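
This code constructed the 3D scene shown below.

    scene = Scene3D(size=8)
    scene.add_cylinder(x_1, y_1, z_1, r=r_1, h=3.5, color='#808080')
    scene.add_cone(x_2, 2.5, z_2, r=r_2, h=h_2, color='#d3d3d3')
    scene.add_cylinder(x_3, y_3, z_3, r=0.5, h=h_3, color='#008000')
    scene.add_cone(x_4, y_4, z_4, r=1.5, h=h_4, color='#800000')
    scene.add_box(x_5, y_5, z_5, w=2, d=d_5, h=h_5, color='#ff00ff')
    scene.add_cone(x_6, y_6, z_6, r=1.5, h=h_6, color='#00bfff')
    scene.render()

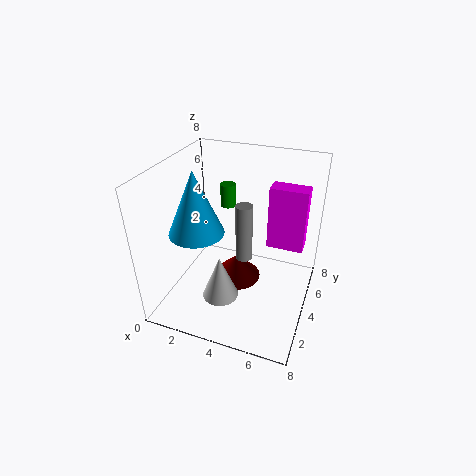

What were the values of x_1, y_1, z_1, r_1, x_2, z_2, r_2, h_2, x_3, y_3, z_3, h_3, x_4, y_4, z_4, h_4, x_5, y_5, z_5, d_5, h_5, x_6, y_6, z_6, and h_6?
x_1 = 4
y_1 = 5
z_1 = 2
r_1 = 0.5
x_2 = 3.5
z_2 = 1
r_2 = 1
h_2 = 2.5
x_3 = 2
y_3 = 7.5
z_3 = 4
h_3 = 1.5
x_4 = 3.5
y_4 = 5
z_4 = 0.5
h_4 = 1.5
x_5 = 5.5
y_5 = 4.5
z_5 = 3.5
d_5 = 1
h_5 = 3.5
x_6 = 2
y_6 = 3
z_6 = 4.5
h_6 = 3.5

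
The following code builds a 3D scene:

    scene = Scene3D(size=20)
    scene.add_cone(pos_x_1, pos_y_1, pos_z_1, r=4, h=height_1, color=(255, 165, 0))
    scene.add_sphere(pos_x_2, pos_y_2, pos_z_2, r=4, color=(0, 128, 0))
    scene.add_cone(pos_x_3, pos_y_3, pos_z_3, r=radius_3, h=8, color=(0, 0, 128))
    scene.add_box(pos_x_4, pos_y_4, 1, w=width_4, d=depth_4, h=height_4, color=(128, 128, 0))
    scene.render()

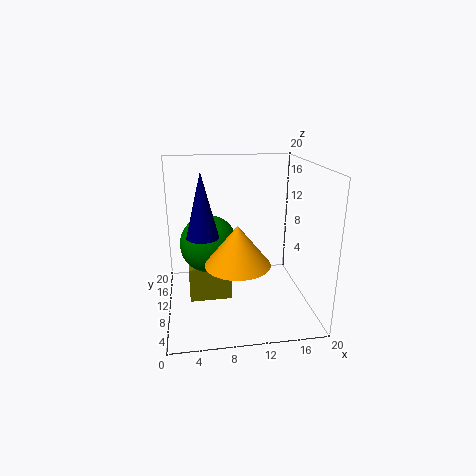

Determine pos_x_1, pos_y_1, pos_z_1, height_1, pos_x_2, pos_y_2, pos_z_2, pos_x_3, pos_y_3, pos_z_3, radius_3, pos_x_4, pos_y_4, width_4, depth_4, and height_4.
pos_x_1 = 9; pos_y_1 = 4; pos_z_1 = 9; height_1 = 5; pos_x_2 = 6; pos_y_2 = 11; pos_z_2 = 9; pos_x_3 = 5; pos_y_3 = 6; pos_z_3 = 12; radius_3 = 2; pos_x_4 = 3; pos_y_4 = 9; width_4 = 6; depth_4 = 6; height_4 = 5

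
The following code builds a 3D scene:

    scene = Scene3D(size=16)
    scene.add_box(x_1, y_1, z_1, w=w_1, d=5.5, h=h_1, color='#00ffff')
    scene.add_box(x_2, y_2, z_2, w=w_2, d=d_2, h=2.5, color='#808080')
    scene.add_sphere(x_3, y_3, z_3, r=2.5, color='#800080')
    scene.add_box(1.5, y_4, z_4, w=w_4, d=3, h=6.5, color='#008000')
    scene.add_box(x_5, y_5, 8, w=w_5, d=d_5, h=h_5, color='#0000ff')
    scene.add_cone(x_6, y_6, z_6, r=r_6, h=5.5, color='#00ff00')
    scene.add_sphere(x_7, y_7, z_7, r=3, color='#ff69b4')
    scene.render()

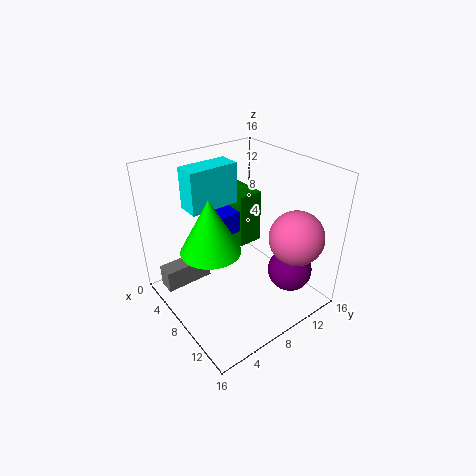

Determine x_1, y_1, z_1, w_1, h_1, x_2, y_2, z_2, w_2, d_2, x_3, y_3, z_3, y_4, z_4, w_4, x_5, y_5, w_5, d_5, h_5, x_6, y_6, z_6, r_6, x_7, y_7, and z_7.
x_1 = 4
y_1 = 3.5
z_1 = 11.5
w_1 = 2.5
h_1 = 4.5
x_2 = 3
y_2 = 0.5
z_2 = 2
w_2 = 2
d_2 = 5.5
x_3 = 12
y_3 = 12.5
z_3 = 4
y_4 = 10
z_4 = 5
w_4 = 4.5
x_5 = 4
y_5 = 6
w_5 = 3
d_5 = 3
h_5 = 2.5
x_6 = 9.5
y_6 = 3.5
z_6 = 9
r_6 = 3
x_7 = 12.5
y_7 = 12.5
z_7 = 8.5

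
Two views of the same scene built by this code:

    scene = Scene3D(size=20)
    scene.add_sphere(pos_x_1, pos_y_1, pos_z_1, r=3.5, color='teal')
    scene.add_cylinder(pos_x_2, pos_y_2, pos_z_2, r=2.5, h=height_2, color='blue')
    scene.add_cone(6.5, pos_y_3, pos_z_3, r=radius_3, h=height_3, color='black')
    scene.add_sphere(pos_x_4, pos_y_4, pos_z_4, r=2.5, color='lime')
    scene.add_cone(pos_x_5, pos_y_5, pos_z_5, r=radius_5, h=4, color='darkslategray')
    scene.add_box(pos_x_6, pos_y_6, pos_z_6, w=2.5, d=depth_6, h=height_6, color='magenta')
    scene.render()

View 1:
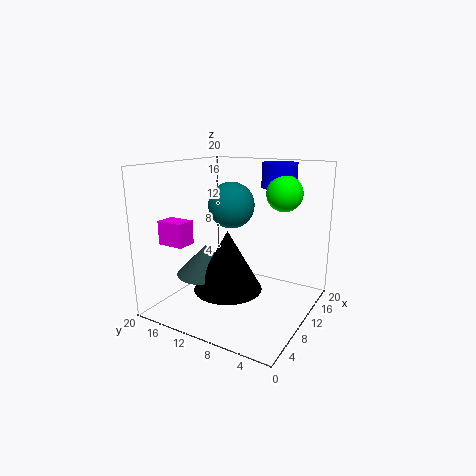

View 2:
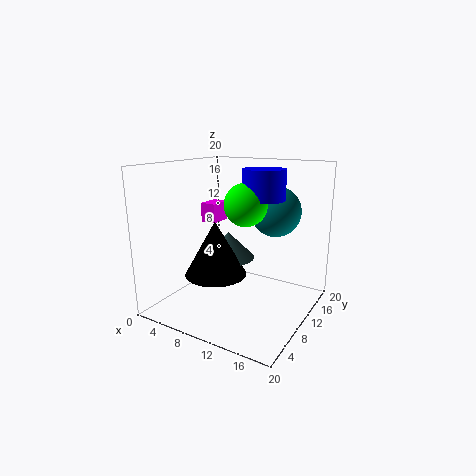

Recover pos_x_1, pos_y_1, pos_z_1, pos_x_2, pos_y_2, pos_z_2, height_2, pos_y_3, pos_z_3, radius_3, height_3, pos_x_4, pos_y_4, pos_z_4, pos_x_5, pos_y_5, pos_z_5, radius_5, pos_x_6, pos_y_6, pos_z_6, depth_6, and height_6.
pos_x_1 = 14
pos_y_1 = 13.5
pos_z_1 = 13.5
pos_x_2 = 15.5
pos_y_2 = 6.5
pos_z_2 = 16.5
height_2 = 3.5
pos_y_3 = 9.5
pos_z_3 = 4
radius_3 = 4.5
height_3 = 8
pos_x_4 = 14
pos_y_4 = 5
pos_z_4 = 16
pos_x_5 = 6.5
pos_y_5 = 13
pos_z_5 = 5.5
radius_5 = 4
pos_x_6 = 1.5
pos_y_6 = 13
pos_z_6 = 10.5
depth_6 = 3.5
height_6 = 3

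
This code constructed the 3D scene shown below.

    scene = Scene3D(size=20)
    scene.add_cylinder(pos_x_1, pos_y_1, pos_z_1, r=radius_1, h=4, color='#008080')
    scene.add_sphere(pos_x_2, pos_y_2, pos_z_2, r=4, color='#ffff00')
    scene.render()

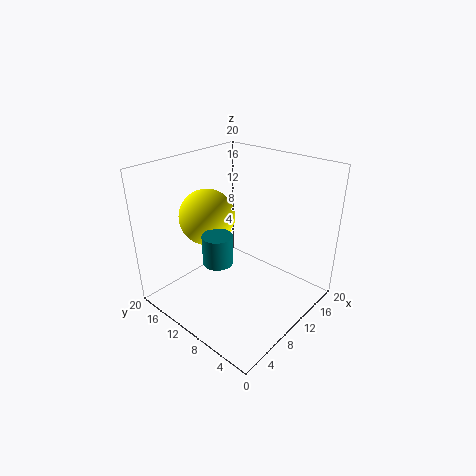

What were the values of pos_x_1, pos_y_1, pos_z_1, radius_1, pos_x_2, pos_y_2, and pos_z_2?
pos_x_1 = 6; pos_y_1 = 10; pos_z_1 = 8; radius_1 = 2; pos_x_2 = 9; pos_y_2 = 15; pos_z_2 = 12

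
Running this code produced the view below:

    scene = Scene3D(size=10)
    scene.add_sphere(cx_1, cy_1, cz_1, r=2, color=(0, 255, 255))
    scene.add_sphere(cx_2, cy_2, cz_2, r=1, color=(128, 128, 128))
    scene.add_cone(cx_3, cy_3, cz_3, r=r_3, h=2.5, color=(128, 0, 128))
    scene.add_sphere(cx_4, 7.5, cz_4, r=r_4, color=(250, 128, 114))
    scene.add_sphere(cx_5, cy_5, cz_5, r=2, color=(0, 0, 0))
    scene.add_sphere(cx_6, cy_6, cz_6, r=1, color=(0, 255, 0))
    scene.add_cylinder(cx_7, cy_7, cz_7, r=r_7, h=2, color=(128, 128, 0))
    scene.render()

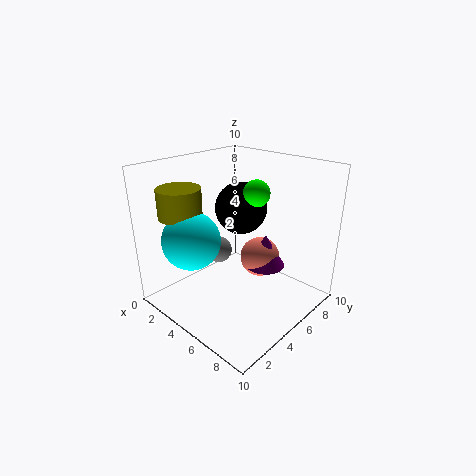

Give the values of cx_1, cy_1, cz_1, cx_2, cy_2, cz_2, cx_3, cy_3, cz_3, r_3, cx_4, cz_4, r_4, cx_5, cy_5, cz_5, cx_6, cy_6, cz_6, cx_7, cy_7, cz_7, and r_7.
cx_1 = 3, cy_1 = 2.5, cz_1 = 5, cx_2 = 2.5, cy_2 = 5.5, cz_2 = 3, cx_3 = 5.5, cy_3 = 7.5, cz_3 = 2, r_3 = 1.5, cx_4 = 5, cz_4 = 2.5, r_4 = 1.5, cx_5 = 3, cy_5 = 7.5, cz_5 = 6, cx_6 = 4.5, cy_6 = 7.5, cz_6 = 7.5, cx_7 = 2, cy_7 = 2.5, cz_7 = 6.5, r_7 = 1.5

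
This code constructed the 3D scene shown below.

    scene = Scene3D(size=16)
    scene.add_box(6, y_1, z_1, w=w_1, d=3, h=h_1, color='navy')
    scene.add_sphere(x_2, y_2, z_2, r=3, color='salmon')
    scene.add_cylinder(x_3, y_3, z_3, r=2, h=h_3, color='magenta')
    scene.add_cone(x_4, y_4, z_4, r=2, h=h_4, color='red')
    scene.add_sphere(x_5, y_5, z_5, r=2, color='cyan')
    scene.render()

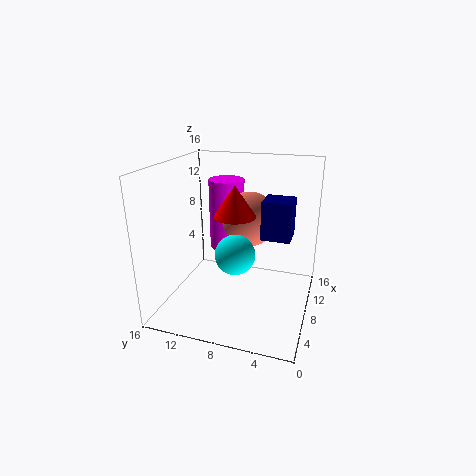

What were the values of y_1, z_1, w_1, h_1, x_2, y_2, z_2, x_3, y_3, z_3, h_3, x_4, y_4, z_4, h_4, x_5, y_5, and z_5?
y_1 = 2, z_1 = 9, w_1 = 3, h_1 = 4, x_2 = 9, y_2 = 7, z_2 = 10, x_3 = 10, y_3 = 10, z_3 = 6, h_3 = 8, x_4 = 4, y_4 = 7, z_4 = 12, h_4 = 3, x_5 = 4, y_5 = 7, z_5 = 8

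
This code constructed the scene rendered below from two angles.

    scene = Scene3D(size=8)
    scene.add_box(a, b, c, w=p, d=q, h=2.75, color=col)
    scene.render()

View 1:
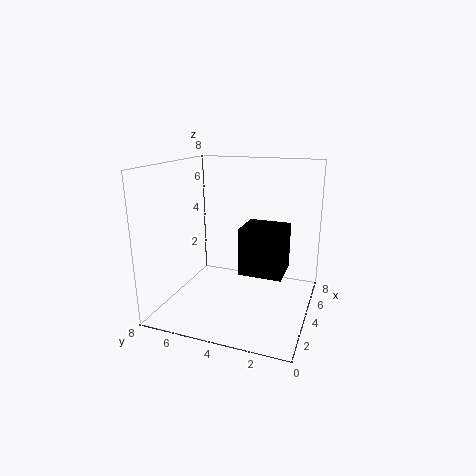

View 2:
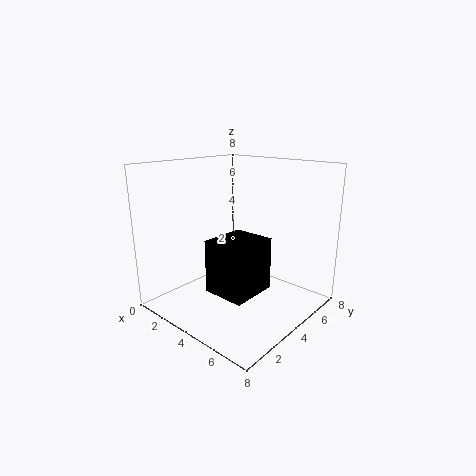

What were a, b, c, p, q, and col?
a = 4
b = 1.5
c = 1.75
p = 2.25
q = 2.5
col = 'black'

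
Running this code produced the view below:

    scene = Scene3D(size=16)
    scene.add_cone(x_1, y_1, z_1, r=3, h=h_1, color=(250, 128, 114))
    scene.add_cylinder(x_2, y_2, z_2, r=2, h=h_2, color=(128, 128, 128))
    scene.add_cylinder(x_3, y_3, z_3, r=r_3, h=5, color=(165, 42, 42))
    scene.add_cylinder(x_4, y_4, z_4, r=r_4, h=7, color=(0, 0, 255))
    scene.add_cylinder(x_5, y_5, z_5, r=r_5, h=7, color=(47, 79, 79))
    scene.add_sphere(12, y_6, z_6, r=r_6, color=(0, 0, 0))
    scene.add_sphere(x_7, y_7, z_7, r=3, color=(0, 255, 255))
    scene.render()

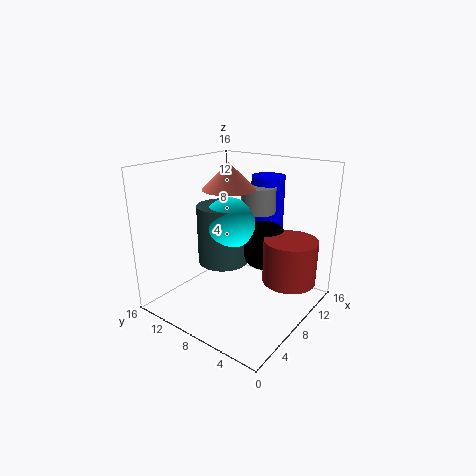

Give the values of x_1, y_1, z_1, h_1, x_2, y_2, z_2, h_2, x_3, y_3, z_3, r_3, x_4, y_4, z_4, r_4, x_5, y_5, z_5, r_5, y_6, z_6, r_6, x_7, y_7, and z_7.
x_1 = 9
y_1 = 10
z_1 = 13
h_1 = 3
x_2 = 12
y_2 = 8
z_2 = 10
h_2 = 3
x_3 = 11
y_3 = 3
z_3 = 3
r_3 = 3
x_4 = 14
y_4 = 8
z_4 = 7
r_4 = 2
x_5 = 9
y_5 = 11
z_5 = 4
r_5 = 3
y_6 = 7
z_6 = 6
r_6 = 3
x_7 = 9
y_7 = 10
z_7 = 9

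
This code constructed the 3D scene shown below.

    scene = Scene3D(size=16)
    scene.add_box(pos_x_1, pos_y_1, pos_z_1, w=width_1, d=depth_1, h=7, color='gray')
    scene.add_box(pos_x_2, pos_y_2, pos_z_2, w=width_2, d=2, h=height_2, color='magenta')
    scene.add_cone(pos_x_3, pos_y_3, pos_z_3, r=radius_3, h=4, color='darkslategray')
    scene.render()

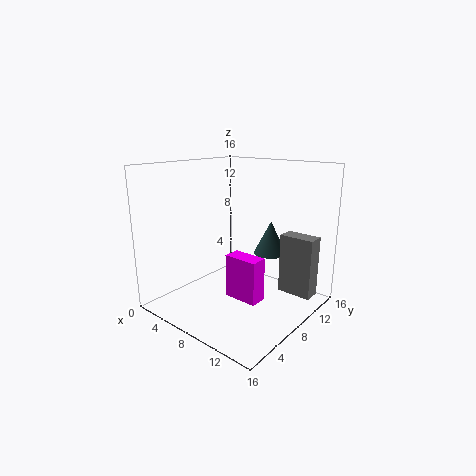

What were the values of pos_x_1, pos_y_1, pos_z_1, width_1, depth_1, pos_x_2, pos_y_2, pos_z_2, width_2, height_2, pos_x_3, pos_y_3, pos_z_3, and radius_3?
pos_x_1 = 11; pos_y_1 = 12; pos_z_1 = 1; width_1 = 4; depth_1 = 2; pos_x_2 = 7; pos_y_2 = 7; pos_z_2 = 1; width_2 = 4; height_2 = 5; pos_x_3 = 9; pos_y_3 = 13; pos_z_3 = 5; radius_3 = 2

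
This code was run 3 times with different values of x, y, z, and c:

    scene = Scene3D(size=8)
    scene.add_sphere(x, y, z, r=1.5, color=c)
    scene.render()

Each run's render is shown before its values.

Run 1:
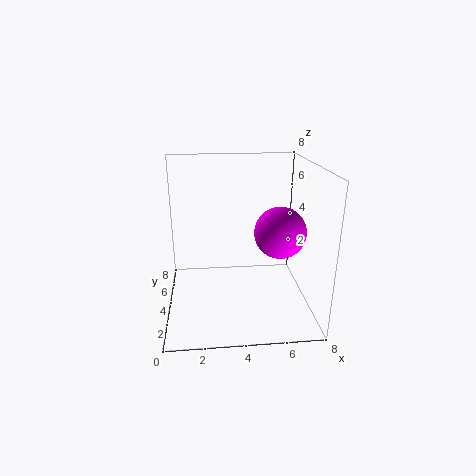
x = 6.5, y = 4.5, z = 4, c = 'magenta'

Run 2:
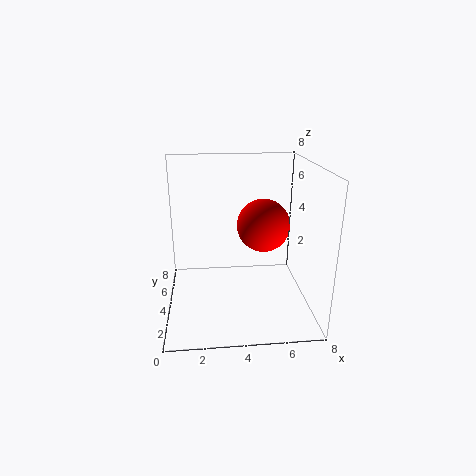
x = 5.5, y = 4.5, z = 4.5, c = 'red'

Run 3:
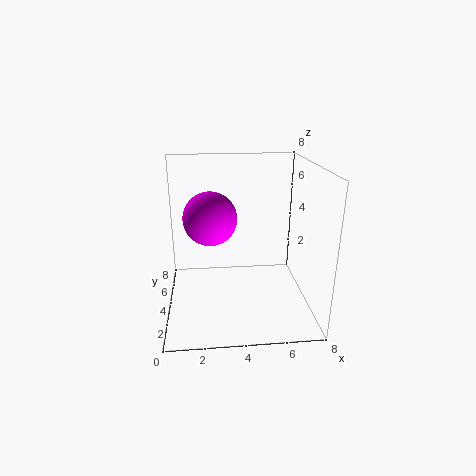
x = 2.5, y = 4.5, z = 5, c = 'magenta'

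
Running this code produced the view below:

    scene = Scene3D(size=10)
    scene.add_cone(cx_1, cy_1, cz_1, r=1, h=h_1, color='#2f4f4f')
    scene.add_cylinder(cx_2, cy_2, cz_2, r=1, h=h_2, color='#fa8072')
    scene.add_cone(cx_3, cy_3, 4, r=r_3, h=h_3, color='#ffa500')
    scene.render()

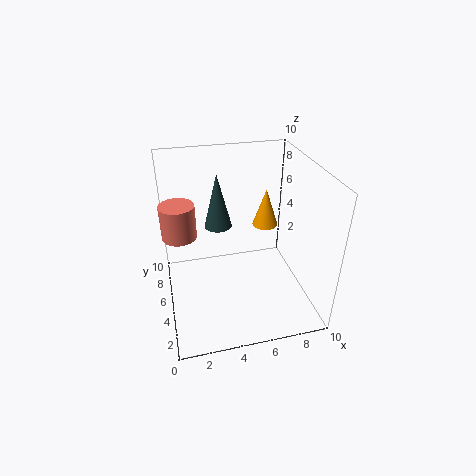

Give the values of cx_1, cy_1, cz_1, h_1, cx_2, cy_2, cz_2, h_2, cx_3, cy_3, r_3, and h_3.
cx_1 = 4, cy_1 = 7, cz_1 = 5, h_1 = 4, cx_2 = 1, cy_2 = 3, cz_2 = 7, h_2 = 2, cx_3 = 8, cy_3 = 8, r_3 = 1, h_3 = 3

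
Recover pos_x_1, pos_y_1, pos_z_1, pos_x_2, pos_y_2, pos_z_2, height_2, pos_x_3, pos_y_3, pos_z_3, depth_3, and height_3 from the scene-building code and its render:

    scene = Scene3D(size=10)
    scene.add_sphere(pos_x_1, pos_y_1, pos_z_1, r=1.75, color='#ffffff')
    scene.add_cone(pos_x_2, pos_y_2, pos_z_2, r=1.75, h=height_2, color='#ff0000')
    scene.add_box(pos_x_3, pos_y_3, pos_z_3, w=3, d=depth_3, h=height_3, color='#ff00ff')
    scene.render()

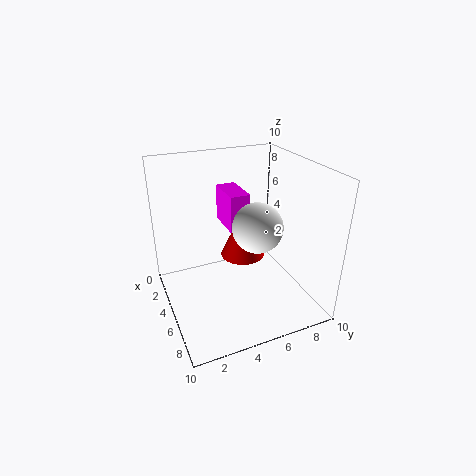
pos_x_1 = 5.5, pos_y_1 = 6.25, pos_z_1 = 5.75, pos_x_2 = 2.5, pos_y_2 = 6.5, pos_z_2 = 2, height_2 = 3.75, pos_x_3 = 0.75, pos_y_3 = 5, pos_z_3 = 4.75, depth_3 = 1.5, height_3 = 2.75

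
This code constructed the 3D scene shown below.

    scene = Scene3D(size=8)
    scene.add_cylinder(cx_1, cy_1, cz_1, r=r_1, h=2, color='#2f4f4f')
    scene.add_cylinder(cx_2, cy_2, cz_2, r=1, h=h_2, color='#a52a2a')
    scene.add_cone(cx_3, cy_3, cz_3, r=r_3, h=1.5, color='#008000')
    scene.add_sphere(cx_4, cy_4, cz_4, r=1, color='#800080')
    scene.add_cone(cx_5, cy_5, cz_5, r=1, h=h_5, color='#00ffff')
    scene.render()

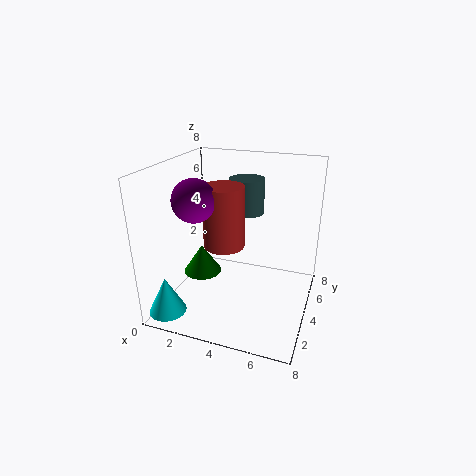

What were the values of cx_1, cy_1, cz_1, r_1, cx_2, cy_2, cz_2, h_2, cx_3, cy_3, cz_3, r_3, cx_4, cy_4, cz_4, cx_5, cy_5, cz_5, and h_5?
cx_1 = 4; cy_1 = 5.5; cz_1 = 5; r_1 = 1; cx_2 = 4; cy_2 = 2; cz_2 = 4.5; h_2 = 3; cx_3 = 2.5; cy_3 = 2.5; cz_3 = 2.5; r_3 = 1; cx_4 = 3; cy_4 = 1; cz_4 = 7; cx_5 = 1; cy_5 = 1; cz_5 = 0.5; h_5 = 2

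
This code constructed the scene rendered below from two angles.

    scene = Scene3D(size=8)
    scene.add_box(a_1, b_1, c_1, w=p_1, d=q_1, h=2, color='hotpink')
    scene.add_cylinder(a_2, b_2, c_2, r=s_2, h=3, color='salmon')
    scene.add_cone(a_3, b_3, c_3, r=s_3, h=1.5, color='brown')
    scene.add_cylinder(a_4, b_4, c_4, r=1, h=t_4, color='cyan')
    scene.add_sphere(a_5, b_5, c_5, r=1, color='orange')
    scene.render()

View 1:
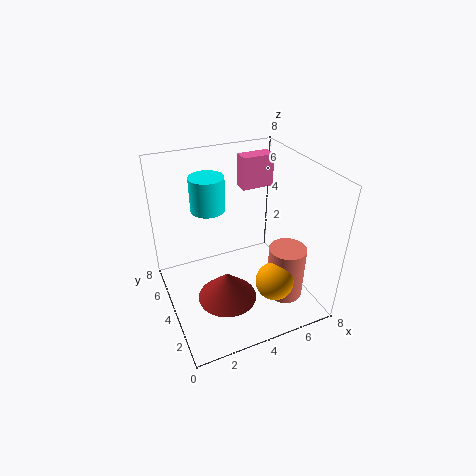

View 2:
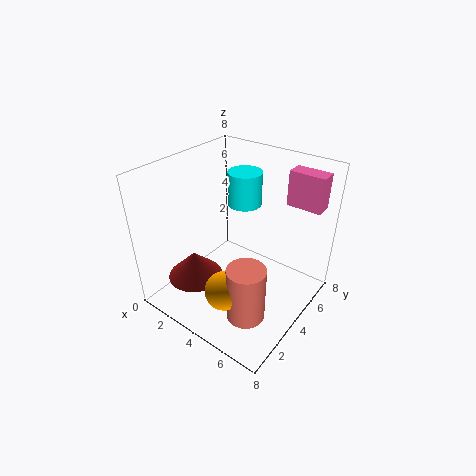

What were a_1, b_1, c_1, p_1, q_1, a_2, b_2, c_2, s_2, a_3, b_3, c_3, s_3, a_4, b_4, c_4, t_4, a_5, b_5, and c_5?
a_1 = 5.5
b_1 = 6.5
c_1 = 5.5
p_1 = 2
q_1 = 1
a_2 = 6
b_2 = 2
c_2 = 1
s_2 = 1
a_3 = 2.5
b_3 = 2
c_3 = 2
s_3 = 1.5
a_4 = 3
b_4 = 6
c_4 = 5
t_4 = 2
a_5 = 5
b_5 = 1.5
c_5 = 2.5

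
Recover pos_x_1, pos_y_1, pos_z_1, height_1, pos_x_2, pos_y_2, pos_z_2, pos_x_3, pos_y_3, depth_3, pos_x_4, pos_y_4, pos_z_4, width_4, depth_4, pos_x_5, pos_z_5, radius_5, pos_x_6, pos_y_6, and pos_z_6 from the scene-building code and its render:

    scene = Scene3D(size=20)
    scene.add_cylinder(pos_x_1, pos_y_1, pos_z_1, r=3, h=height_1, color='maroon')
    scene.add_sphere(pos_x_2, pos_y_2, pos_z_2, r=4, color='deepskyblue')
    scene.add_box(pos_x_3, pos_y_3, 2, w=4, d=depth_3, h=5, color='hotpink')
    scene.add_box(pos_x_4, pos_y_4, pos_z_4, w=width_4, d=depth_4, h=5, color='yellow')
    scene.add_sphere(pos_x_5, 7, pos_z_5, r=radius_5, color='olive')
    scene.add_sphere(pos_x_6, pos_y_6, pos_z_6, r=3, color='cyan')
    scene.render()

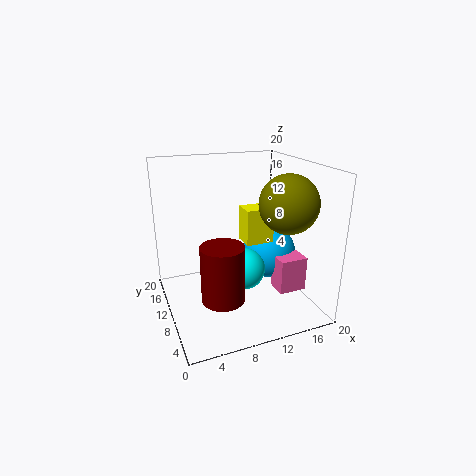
pos_x_1 = 7; pos_y_1 = 8; pos_z_1 = 2; height_1 = 8; pos_x_2 = 16; pos_y_2 = 12; pos_z_2 = 6; pos_x_3 = 15; pos_y_3 = 6; depth_3 = 3; pos_x_4 = 11; pos_y_4 = 9; pos_z_4 = 9; width_4 = 4; depth_4 = 3; pos_x_5 = 16; pos_z_5 = 15; radius_5 = 4; pos_x_6 = 11; pos_y_6 = 10; pos_z_6 = 5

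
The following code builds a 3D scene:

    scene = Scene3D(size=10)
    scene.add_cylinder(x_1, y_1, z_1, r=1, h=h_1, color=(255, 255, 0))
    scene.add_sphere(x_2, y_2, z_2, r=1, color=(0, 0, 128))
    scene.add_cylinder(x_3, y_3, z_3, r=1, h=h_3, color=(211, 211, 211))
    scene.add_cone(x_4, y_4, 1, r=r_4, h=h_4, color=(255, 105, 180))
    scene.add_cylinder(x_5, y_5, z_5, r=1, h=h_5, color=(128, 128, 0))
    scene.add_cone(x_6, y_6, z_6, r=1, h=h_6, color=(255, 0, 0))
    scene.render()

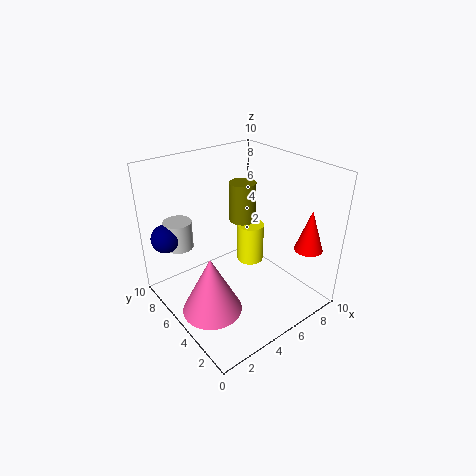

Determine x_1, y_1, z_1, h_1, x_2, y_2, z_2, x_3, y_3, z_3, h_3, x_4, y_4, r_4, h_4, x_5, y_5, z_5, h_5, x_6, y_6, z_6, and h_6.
x_1 = 7, y_1 = 6, z_1 = 2, h_1 = 3, x_2 = 1, y_2 = 8, z_2 = 5, x_3 = 2, y_3 = 8, z_3 = 4, h_3 = 2, x_4 = 2, y_4 = 4, r_4 = 2, h_4 = 4, x_5 = 7, y_5 = 7, z_5 = 5, h_5 = 3, x_6 = 9, y_6 = 2, z_6 = 4, h_6 = 3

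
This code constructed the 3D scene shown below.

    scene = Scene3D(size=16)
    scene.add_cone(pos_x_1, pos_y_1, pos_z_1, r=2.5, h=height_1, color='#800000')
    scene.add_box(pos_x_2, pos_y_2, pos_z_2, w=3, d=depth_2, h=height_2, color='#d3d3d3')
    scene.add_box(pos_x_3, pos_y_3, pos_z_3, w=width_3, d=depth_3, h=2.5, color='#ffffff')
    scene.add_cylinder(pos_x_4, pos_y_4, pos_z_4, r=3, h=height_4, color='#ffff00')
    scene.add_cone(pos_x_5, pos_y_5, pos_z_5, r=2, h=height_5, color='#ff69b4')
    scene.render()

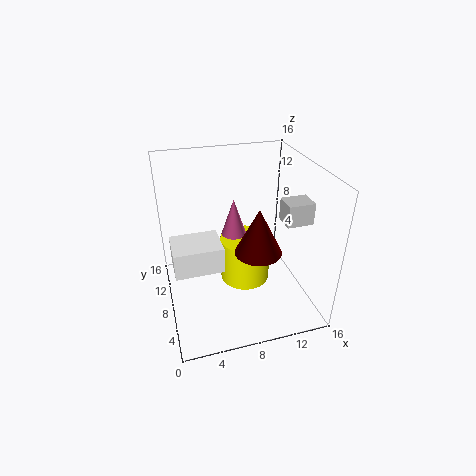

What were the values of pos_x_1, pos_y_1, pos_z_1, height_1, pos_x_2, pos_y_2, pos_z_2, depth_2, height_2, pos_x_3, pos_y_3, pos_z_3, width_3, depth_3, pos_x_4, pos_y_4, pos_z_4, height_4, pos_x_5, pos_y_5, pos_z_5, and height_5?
pos_x_1 = 9.5; pos_y_1 = 5.5; pos_z_1 = 7.5; height_1 = 5; pos_x_2 = 13; pos_y_2 = 6; pos_z_2 = 9.5; depth_2 = 2.5; height_2 = 2.5; pos_x_3 = 0.5; pos_y_3 = 2; pos_z_3 = 8.5; width_3 = 4.5; depth_3 = 3.5; pos_x_4 = 9.5; pos_y_4 = 10; pos_z_4 = 1; height_4 = 5.5; pos_x_5 = 8.5; pos_y_5 = 11.5; pos_z_5 = 5; height_5 = 6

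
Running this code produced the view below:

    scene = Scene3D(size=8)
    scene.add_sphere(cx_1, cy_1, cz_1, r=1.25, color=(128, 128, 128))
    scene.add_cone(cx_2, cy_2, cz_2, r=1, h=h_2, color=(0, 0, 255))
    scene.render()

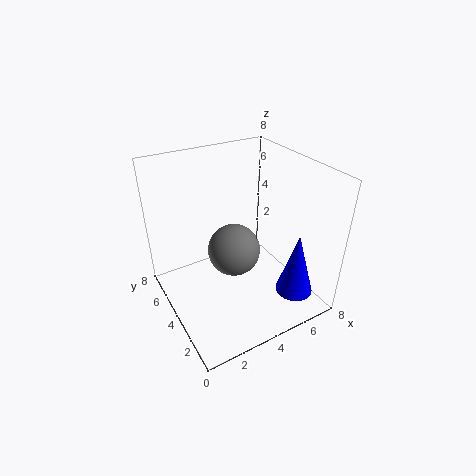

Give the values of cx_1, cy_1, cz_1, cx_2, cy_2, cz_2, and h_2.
cx_1 = 2.75
cy_1 = 2.25
cz_1 = 4.75
cx_2 = 6
cy_2 = 1.25
cz_2 = 1.5
h_2 = 3.5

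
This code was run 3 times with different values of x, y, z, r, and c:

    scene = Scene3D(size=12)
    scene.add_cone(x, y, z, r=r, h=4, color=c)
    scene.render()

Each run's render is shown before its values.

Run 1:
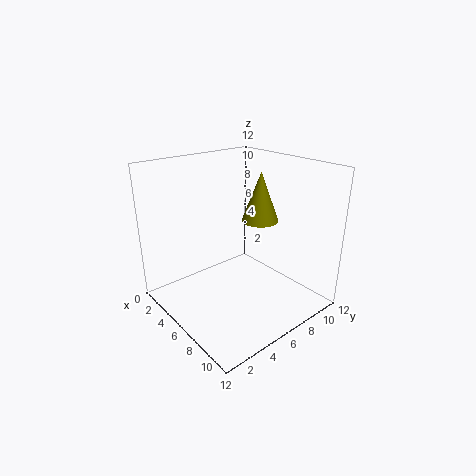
x = 7; y = 7.5; z = 7.5; r = 1.5; c = 'olive'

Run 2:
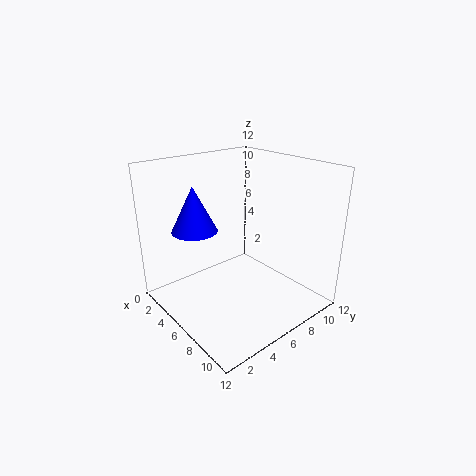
x = 2.5; y = 4; z = 6; r = 2; c = 'blue'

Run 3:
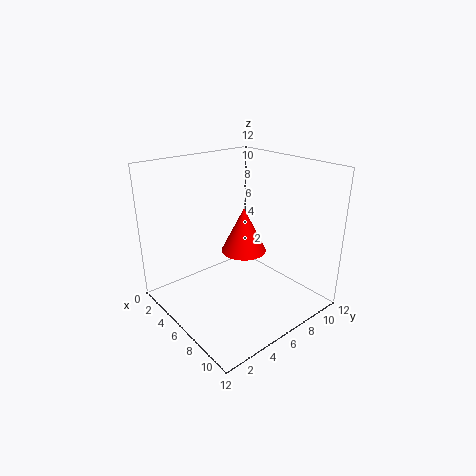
x = 5; y = 7.5; z = 4; r = 2; c = 'red'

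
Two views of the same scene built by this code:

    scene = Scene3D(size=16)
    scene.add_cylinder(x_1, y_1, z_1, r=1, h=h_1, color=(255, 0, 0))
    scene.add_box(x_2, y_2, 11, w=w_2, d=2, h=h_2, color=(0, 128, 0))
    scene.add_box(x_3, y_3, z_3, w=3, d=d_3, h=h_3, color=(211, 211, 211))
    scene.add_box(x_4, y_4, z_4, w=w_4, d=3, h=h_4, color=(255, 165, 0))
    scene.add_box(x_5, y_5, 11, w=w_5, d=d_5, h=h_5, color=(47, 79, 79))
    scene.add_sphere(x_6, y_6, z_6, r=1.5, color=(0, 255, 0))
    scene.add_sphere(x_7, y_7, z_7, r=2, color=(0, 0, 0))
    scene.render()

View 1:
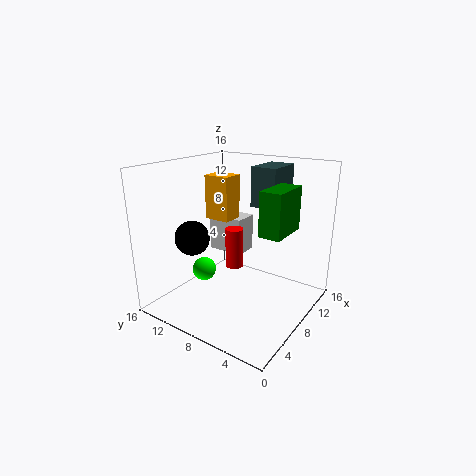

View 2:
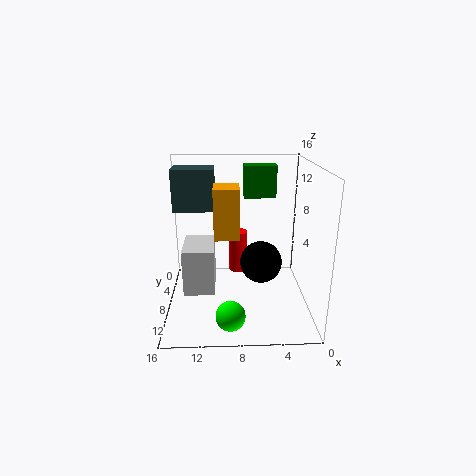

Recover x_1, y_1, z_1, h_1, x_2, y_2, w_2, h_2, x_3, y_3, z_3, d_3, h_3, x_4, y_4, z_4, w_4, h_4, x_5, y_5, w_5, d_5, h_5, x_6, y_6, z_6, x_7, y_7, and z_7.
x_1 = 8; y_1 = 8.5; z_1 = 4.5; h_1 = 4.5; x_2 = 3; y_2 = 0.5; w_2 = 4; h_2 = 4; x_3 = 10.5; y_3 = 9.5; z_3 = 4.5; d_3 = 4.5; h_3 = 4.5; x_4 = 8; y_4 = 9.5; z_4 = 9.5; w_4 = 2.5; h_4 = 5; x_5 = 10.5; y_5 = 5; w_5 = 4.5; d_5 = 3; h_5 = 4.5; x_6 = 9; y_6 = 14; z_6 = 2; x_7 = 6; y_7 = 13; z_7 = 7.5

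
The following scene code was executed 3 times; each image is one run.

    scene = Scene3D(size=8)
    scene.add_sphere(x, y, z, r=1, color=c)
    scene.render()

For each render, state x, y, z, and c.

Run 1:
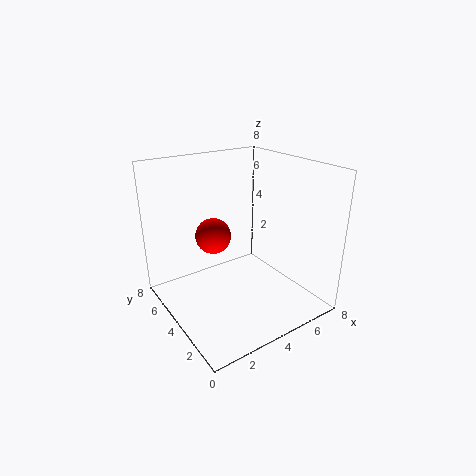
x = 3; y = 5; z = 4; c = 'red'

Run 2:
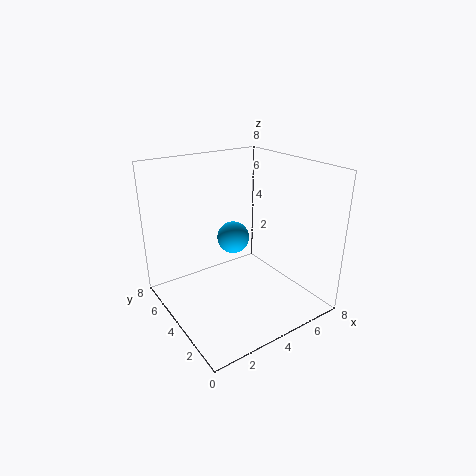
x = 5; y = 6; z = 3; c = 'deepskyblue'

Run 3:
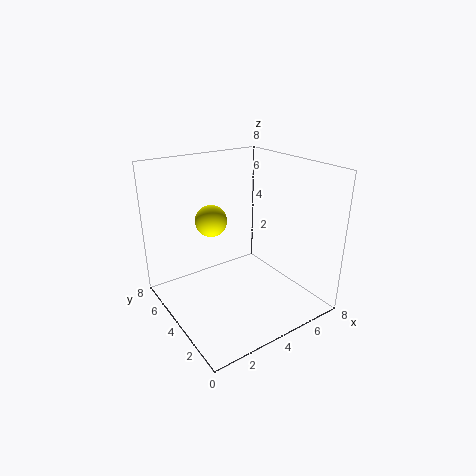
x = 4; y = 7; z = 4; c = 'yellow'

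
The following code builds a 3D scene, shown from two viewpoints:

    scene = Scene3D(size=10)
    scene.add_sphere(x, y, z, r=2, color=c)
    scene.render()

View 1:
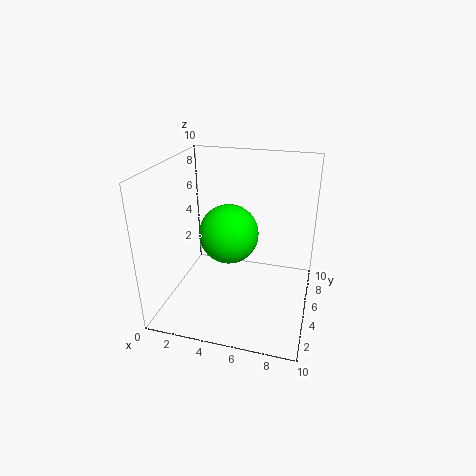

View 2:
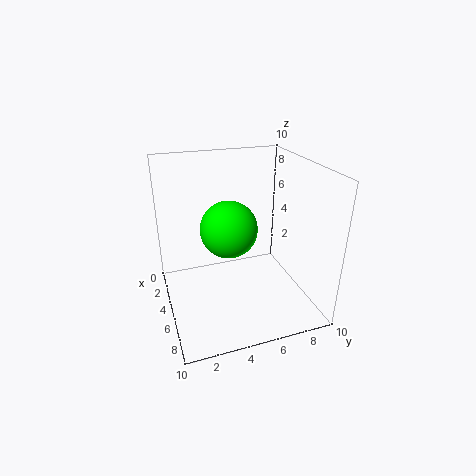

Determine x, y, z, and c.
x = 4.5; y = 4.5; z = 5.5; c = 'lime'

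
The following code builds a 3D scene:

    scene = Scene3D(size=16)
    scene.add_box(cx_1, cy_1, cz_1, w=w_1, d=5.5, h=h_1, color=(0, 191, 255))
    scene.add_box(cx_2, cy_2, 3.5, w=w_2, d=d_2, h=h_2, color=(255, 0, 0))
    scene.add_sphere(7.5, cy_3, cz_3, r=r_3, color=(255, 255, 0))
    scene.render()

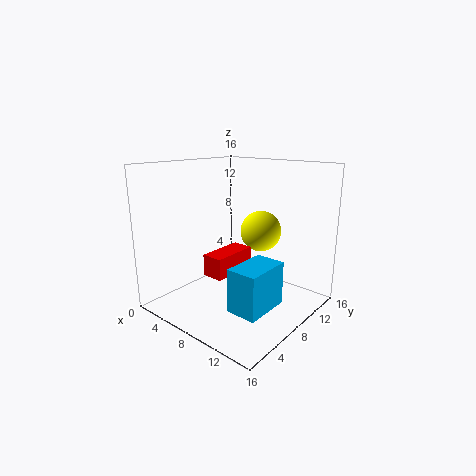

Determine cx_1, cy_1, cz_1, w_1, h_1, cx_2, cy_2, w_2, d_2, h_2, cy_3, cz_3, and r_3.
cx_1 = 9, cy_1 = 5, cz_1 = 0.5, w_1 = 3.5, h_1 = 5, cx_2 = 5, cy_2 = 5.5, w_2 = 2.5, d_2 = 5.5, h_2 = 2.5, cy_3 = 13, cz_3 = 7.5, r_3 = 2.5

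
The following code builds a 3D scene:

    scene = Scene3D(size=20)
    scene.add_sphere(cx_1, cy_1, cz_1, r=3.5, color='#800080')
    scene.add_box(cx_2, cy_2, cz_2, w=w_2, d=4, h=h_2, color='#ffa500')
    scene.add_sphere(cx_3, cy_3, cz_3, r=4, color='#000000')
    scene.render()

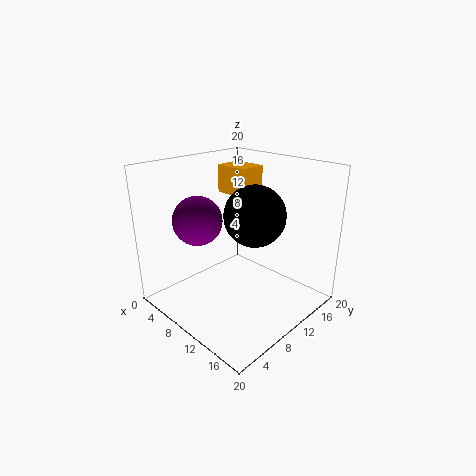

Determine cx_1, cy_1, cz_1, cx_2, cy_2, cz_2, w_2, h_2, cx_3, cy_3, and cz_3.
cx_1 = 5
cy_1 = 7
cz_1 = 12
cx_2 = 4
cy_2 = 12
cz_2 = 15
w_2 = 5
h_2 = 4
cx_3 = 13
cy_3 = 10
cz_3 = 14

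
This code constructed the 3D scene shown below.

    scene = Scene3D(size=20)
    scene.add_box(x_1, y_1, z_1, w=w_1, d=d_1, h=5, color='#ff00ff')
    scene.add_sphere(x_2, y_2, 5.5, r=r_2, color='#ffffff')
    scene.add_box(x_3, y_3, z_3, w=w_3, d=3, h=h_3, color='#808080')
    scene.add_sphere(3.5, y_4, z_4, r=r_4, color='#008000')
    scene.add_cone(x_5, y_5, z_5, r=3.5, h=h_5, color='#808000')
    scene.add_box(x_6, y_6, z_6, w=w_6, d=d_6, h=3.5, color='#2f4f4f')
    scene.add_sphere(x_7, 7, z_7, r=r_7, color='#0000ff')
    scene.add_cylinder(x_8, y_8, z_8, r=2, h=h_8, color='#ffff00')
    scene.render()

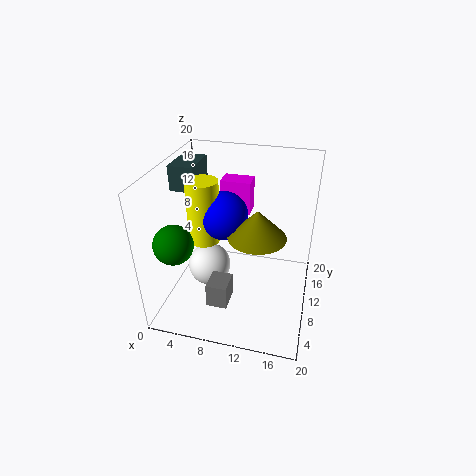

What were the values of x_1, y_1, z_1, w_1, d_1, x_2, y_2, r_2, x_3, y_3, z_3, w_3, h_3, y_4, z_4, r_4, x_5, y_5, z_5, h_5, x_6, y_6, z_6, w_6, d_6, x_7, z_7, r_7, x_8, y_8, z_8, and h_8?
x_1 = 6, y_1 = 15, z_1 = 11, w_1 = 4.5, d_1 = 3, x_2 = 6, y_2 = 9, r_2 = 3, x_3 = 8.5, y_3 = 0.5, z_3 = 6, w_3 = 2.5, h_3 = 3, y_4 = 3.5, z_4 = 12, r_4 = 2.5, x_5 = 13.5, y_5 = 5.5, z_5 = 13.5, h_5 = 3.5, x_6 = 0.5, y_6 = 10, z_6 = 16, w_6 = 3.5, d_6 = 5.5, x_7 = 9, z_7 = 15, r_7 = 3, x_8 = 6.5, y_8 = 6.5, z_8 = 11.5, h_8 = 8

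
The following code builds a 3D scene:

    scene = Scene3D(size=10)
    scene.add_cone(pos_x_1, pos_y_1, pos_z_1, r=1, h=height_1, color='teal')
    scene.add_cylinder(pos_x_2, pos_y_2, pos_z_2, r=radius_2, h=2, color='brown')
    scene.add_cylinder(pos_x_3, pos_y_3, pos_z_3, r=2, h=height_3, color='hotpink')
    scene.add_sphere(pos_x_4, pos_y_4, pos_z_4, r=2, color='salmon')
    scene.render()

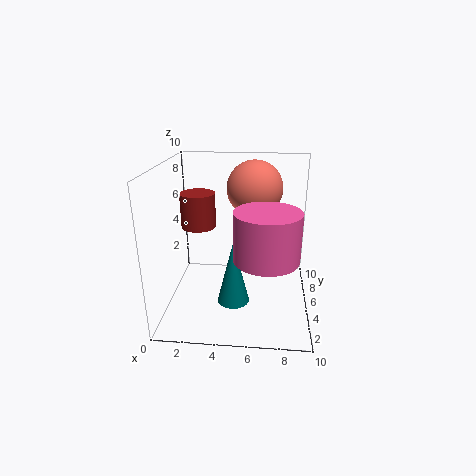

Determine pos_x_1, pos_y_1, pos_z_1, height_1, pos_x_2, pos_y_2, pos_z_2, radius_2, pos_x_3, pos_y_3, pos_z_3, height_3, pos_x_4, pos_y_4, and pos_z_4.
pos_x_1 = 5, pos_y_1 = 2, pos_z_1 = 2, height_1 = 4, pos_x_2 = 3, pos_y_2 = 2, pos_z_2 = 7, radius_2 = 1, pos_x_3 = 7, pos_y_3 = 2, pos_z_3 = 5, height_3 = 3, pos_x_4 = 6, pos_y_4 = 7, pos_z_4 = 8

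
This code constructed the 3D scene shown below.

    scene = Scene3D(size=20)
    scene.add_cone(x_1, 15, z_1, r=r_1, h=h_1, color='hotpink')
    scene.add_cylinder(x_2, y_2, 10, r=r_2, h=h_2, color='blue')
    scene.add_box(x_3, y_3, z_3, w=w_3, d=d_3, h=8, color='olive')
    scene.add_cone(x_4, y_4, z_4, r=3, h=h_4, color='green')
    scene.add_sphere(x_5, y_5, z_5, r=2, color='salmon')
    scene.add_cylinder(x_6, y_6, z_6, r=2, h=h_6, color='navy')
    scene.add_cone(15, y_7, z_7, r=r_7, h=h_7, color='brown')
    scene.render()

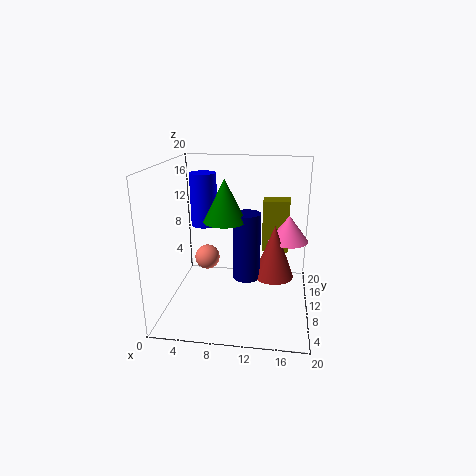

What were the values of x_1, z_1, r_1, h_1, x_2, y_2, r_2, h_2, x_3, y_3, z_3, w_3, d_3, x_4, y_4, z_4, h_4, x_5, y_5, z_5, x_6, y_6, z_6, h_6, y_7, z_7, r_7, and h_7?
x_1 = 17
z_1 = 8
r_1 = 3
h_1 = 4
x_2 = 4
y_2 = 15
r_2 = 2
h_2 = 8
x_3 = 13
y_3 = 15
z_3 = 6
w_3 = 4
d_3 = 3
x_4 = 8
y_4 = 11
z_4 = 12
h_4 = 6
x_5 = 4
y_5 = 16
z_5 = 4
x_6 = 11
y_6 = 12
z_6 = 3
h_6 = 10
y_7 = 13
z_7 = 3
r_7 = 3
h_7 = 8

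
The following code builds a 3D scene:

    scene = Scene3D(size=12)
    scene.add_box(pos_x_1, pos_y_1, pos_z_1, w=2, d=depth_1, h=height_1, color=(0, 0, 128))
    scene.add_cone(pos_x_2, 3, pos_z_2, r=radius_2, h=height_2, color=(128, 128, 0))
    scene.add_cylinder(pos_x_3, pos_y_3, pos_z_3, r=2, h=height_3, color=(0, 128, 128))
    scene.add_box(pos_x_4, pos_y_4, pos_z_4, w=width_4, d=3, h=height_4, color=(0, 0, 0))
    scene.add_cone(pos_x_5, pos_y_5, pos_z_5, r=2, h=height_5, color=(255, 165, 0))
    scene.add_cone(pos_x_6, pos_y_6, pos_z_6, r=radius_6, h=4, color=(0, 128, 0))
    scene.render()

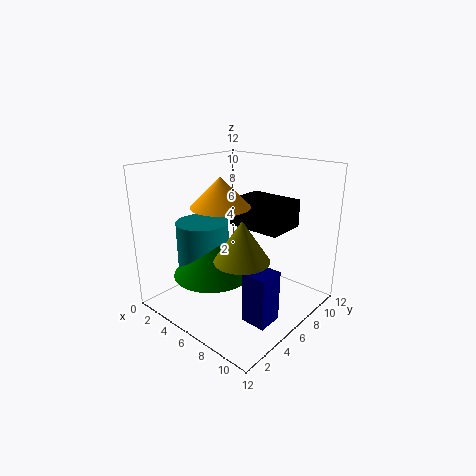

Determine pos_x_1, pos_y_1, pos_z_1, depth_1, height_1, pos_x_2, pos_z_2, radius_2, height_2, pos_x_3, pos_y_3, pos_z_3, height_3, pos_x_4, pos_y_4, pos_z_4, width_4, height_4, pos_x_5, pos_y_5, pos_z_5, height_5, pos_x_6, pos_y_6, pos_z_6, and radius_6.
pos_x_1 = 9, pos_y_1 = 3, pos_z_1 = 1, depth_1 = 2, height_1 = 4, pos_x_2 = 9, pos_z_2 = 6, radius_2 = 2, height_2 = 3, pos_x_3 = 5, pos_y_3 = 3, pos_z_3 = 4, height_3 = 4, pos_x_4 = 7, pos_y_4 = 4, pos_z_4 = 8, width_4 = 4, height_4 = 2, pos_x_5 = 8, pos_y_5 = 2, pos_z_5 = 10, height_5 = 2, pos_x_6 = 6, pos_y_6 = 3, pos_z_6 = 4, radius_6 = 3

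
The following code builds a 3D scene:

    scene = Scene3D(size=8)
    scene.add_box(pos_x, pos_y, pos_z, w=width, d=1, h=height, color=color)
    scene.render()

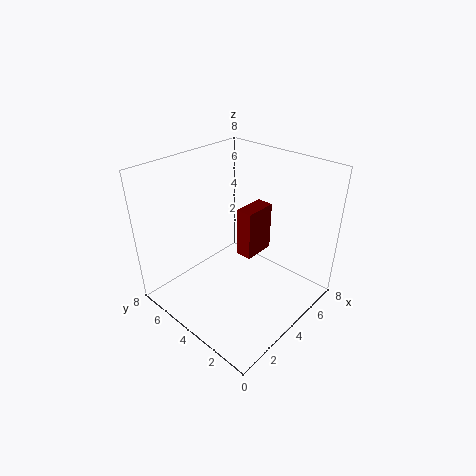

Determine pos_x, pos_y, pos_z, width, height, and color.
pos_x = 5; pos_y = 4; pos_z = 2; width = 2; height = 3; color = 'maroon'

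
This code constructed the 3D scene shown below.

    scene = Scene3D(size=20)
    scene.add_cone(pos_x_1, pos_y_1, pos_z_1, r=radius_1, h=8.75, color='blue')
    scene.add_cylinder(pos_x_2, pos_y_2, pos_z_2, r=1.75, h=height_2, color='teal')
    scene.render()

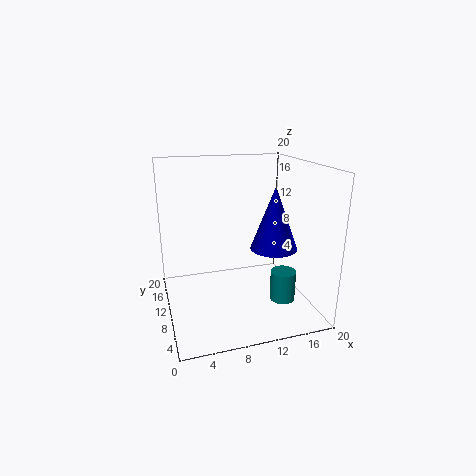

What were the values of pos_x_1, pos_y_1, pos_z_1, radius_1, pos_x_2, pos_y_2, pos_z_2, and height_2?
pos_x_1 = 14.75
pos_y_1 = 8.5
pos_z_1 = 8.5
radius_1 = 3.25
pos_x_2 = 15.5
pos_y_2 = 6.5
pos_z_2 = 1.5
height_2 = 4.25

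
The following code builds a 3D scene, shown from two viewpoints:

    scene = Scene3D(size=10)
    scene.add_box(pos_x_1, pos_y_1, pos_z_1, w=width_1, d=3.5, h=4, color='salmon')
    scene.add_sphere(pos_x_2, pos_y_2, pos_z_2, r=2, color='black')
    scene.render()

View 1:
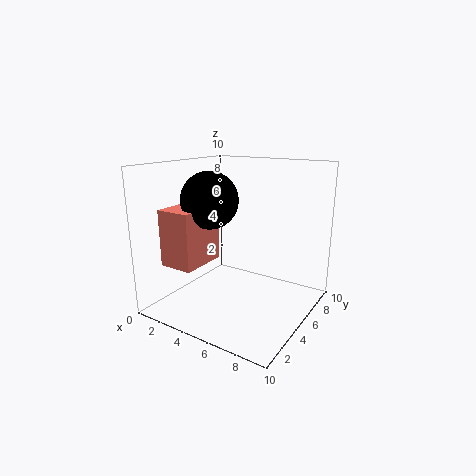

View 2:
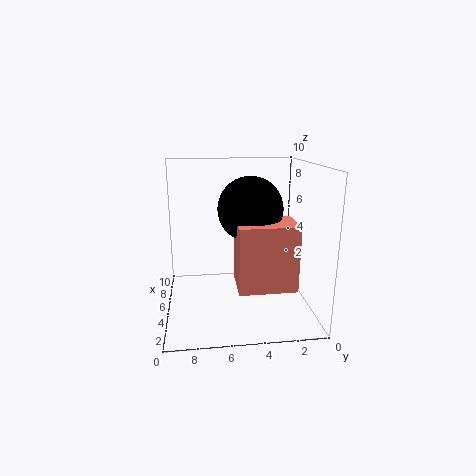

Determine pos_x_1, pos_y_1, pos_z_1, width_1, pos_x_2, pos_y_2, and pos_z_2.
pos_x_1 = 0.5; pos_y_1 = 2; pos_z_1 = 3; width_1 = 2.5; pos_x_2 = 3; pos_y_2 = 4.5; pos_z_2 = 7.5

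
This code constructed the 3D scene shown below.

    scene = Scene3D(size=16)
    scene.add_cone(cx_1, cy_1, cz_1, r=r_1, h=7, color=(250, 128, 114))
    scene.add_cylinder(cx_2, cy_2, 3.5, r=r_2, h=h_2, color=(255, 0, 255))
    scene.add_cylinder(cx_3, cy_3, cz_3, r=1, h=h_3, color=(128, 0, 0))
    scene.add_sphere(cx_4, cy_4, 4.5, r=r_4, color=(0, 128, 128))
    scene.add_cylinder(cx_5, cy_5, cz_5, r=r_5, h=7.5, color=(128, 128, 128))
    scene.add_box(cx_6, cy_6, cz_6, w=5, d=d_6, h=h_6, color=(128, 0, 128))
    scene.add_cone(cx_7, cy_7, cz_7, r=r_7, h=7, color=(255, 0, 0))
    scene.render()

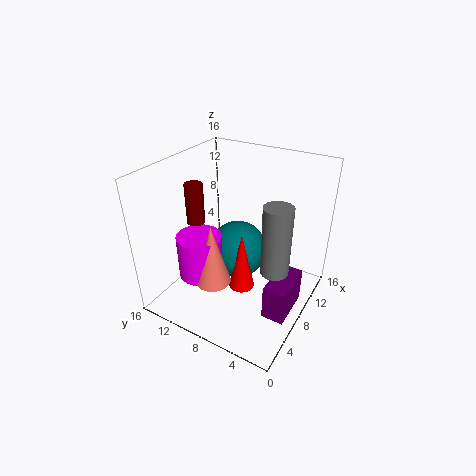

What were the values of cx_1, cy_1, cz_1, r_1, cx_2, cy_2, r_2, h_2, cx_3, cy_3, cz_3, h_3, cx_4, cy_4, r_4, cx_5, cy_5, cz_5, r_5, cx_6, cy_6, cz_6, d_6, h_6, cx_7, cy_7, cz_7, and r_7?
cx_1 = 5; cy_1 = 9.5; cz_1 = 3.5; r_1 = 2; cx_2 = 5.5; cy_2 = 11.5; r_2 = 2.5; h_2 = 5; cx_3 = 6.5; cy_3 = 12.5; cz_3 = 9.5; h_3 = 4.5; cx_4 = 10.5; cy_4 = 9.5; r_4 = 3.5; cx_5 = 7; cy_5 = 3; cz_5 = 6; r_5 = 1.5; cx_6 = 5.5; cy_6 = 1; cz_6 = 0.5; d_6 = 2.5; h_6 = 4; cx_7 = 8; cy_7 = 7.5; cz_7 = 1.5; r_7 = 1.5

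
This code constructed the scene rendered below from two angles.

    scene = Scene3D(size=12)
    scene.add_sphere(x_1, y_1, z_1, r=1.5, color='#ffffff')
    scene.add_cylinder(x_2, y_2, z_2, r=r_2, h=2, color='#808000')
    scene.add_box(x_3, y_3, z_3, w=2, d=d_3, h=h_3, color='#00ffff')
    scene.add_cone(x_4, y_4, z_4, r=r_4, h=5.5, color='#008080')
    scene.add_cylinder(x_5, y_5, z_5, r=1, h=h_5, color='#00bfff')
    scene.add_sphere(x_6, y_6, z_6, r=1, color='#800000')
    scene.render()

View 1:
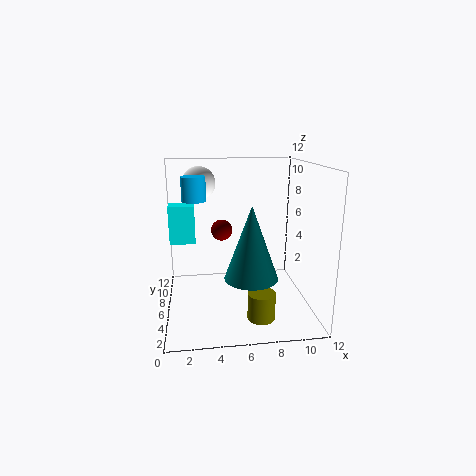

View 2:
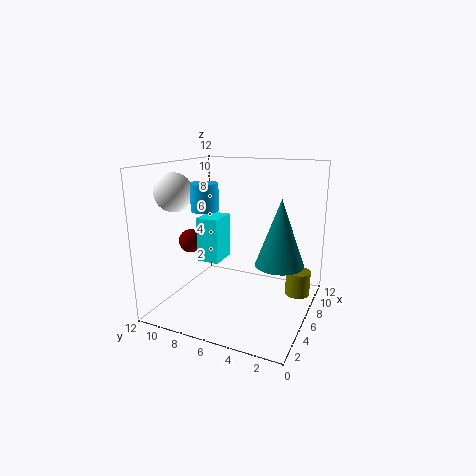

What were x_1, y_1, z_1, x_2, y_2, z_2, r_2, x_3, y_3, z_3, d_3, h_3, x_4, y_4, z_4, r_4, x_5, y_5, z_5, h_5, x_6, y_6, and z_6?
x_1 = 3; y_1 = 10; z_1 = 10; x_2 = 7; y_2 = 1; z_2 = 1.5; r_2 = 1; x_3 = 0.5; y_3 = 5; z_3 = 6; d_3 = 1.5; h_3 = 3; x_4 = 6.5; y_4 = 2.5; z_4 = 4; r_4 = 2; x_5 = 2.5; y_5 = 7; z_5 = 9; h_5 = 2; x_6 = 5; y_6 = 10; z_6 = 5.5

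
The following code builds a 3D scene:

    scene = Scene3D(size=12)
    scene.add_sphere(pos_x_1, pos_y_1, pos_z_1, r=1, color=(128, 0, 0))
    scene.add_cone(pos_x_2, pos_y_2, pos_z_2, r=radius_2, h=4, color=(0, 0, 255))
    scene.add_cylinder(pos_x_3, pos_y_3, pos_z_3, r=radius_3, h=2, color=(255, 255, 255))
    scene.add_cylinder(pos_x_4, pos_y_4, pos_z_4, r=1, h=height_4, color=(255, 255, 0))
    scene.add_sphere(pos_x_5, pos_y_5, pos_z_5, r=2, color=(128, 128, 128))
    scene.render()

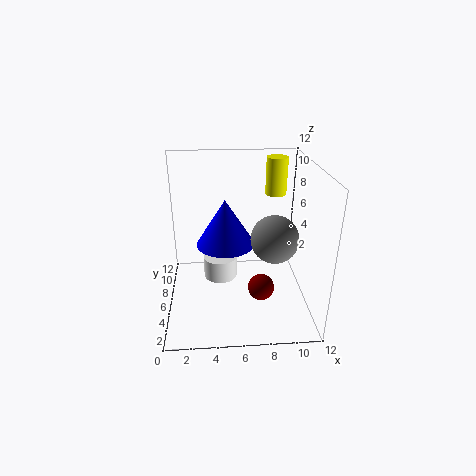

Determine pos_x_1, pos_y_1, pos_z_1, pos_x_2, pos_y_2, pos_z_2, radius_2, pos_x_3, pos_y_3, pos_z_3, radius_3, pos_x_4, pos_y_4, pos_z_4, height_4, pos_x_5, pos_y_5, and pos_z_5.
pos_x_1 = 7.5, pos_y_1 = 2.5, pos_z_1 = 3.5, pos_x_2 = 5, pos_y_2 = 7, pos_z_2 = 5, radius_2 = 2.5, pos_x_3 = 4.5, pos_y_3 = 7.5, pos_z_3 = 1.5, radius_3 = 1.5, pos_x_4 = 10, pos_y_4 = 11, pos_z_4 = 8, height_4 = 3.5, pos_x_5 = 9, pos_y_5 = 5.5, pos_z_5 = 6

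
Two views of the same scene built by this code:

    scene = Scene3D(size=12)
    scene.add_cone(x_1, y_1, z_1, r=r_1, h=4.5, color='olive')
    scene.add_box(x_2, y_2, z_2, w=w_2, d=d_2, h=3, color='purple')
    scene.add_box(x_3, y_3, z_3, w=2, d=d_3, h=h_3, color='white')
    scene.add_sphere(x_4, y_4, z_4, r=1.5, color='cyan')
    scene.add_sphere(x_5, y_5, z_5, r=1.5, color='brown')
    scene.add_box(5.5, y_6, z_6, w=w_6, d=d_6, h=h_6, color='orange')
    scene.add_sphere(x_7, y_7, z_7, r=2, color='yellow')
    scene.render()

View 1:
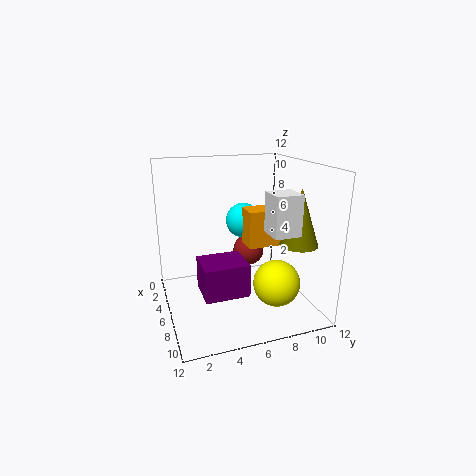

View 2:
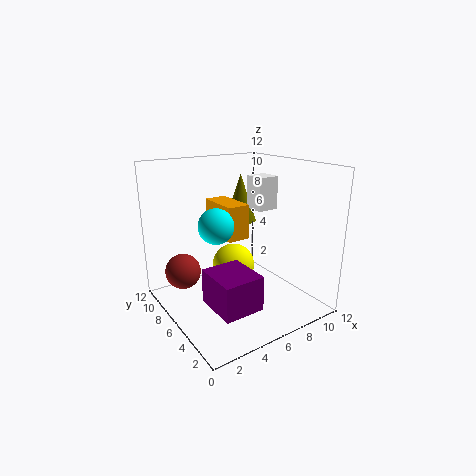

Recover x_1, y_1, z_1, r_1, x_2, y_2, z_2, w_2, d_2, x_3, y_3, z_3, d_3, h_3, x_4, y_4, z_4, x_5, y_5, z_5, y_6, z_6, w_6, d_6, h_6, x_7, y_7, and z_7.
x_1 = 9; y_1 = 10; z_1 = 6; r_1 = 1.5; x_2 = 3; y_2 = 3; z_2 = 0.5; w_2 = 3.5; d_2 = 4; x_3 = 9; y_3 = 7; z_3 = 7.5; d_3 = 2; h_3 = 3; x_4 = 4.5; y_4 = 7; z_4 = 7; x_5 = 2; y_5 = 8.5; z_5 = 3; y_6 = 6.5; z_6 = 5.5; w_6 = 2; d_6 = 4; h_6 = 3; x_7 = 7.5; y_7 = 9; z_7 = 2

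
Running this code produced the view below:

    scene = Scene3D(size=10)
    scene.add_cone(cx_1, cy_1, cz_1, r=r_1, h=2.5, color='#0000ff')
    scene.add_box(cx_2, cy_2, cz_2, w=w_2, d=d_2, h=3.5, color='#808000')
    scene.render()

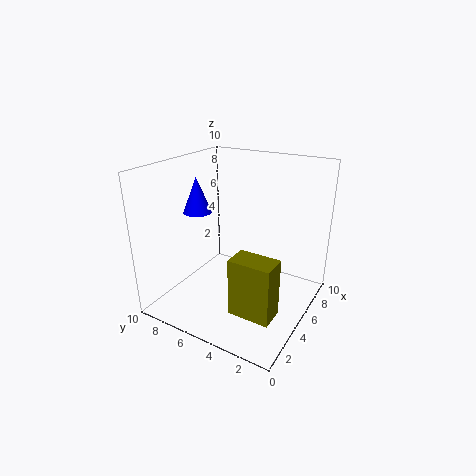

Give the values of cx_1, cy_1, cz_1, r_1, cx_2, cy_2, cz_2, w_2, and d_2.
cx_1 = 4.5; cy_1 = 8; cz_1 = 6.5; r_1 = 1; cx_2 = 0.5; cy_2 = 0.5; cz_2 = 2.5; w_2 = 1.5; d_2 = 2.5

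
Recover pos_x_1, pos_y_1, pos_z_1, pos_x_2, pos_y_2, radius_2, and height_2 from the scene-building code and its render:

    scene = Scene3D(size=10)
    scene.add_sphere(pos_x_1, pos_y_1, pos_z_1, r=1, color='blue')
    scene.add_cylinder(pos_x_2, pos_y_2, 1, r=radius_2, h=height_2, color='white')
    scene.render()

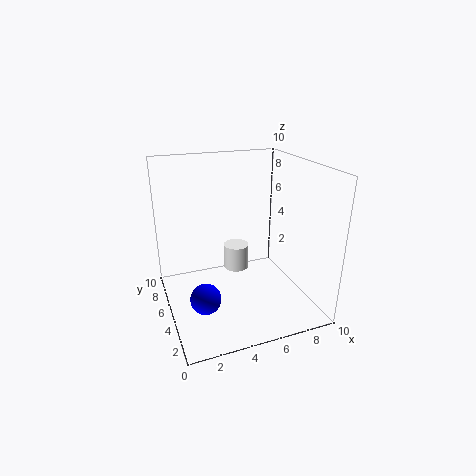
pos_x_1 = 2; pos_y_1 = 3; pos_z_1 = 2; pos_x_2 = 6; pos_y_2 = 8; radius_2 = 1; height_2 = 2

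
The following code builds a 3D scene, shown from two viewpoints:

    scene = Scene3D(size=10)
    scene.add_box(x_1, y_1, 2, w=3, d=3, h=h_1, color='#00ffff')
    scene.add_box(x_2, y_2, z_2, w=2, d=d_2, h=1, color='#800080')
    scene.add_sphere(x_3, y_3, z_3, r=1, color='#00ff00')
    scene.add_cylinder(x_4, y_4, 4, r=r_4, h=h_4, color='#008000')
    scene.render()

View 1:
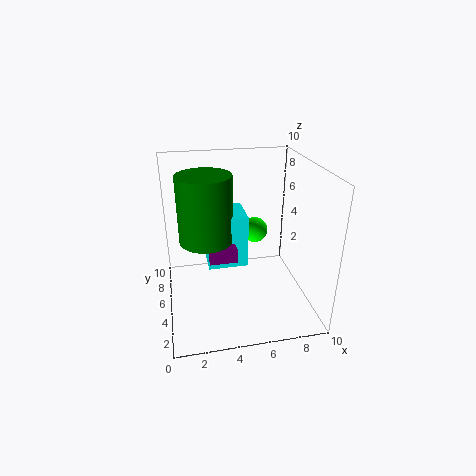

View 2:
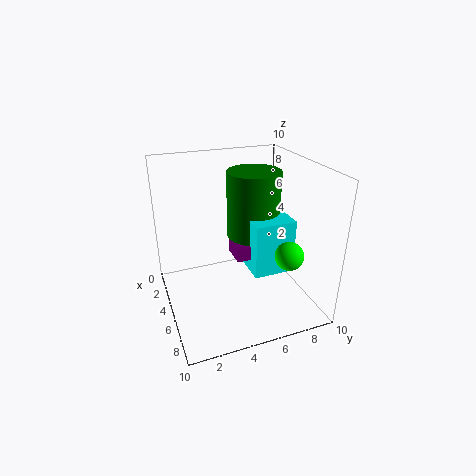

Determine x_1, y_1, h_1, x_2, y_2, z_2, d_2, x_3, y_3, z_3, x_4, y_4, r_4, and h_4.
x_1 = 3, y_1 = 6, h_1 = 4, x_2 = 3, y_2 = 5, z_2 = 3, d_2 = 2, x_3 = 7, y_3 = 8, z_3 = 4, x_4 = 3, y_4 = 7, r_4 = 2, h_4 = 5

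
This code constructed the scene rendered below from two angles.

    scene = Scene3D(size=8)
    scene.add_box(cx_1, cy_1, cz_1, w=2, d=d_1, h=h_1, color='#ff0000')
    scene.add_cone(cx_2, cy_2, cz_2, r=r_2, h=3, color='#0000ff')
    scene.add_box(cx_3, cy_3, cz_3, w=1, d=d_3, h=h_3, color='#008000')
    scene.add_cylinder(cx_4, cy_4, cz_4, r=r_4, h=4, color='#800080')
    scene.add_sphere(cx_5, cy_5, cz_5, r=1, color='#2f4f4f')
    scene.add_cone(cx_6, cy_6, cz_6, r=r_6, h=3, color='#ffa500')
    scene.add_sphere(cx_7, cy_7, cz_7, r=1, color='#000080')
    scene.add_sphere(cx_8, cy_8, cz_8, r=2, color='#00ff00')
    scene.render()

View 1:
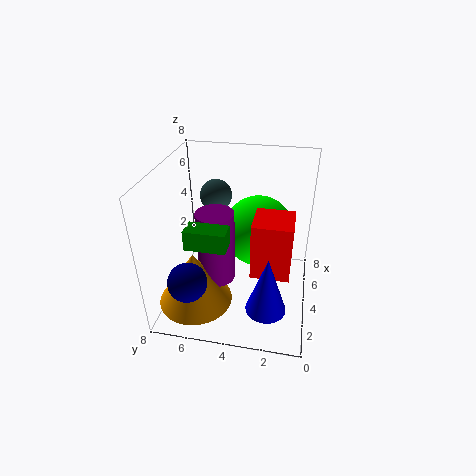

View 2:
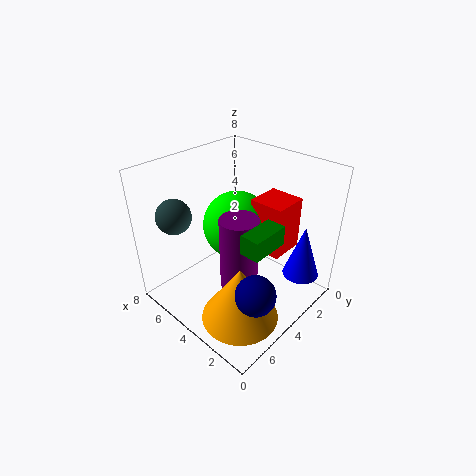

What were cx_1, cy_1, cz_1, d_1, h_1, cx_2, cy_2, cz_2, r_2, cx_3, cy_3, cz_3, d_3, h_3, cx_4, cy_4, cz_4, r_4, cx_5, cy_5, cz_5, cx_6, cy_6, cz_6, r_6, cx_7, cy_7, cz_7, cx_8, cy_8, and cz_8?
cx_1 = 2
cy_1 = 1
cz_1 = 3
d_1 = 2
h_1 = 3
cx_2 = 1
cy_2 = 2
cz_2 = 2
r_2 = 1
cx_3 = 1
cy_3 = 4
cz_3 = 5
d_3 = 2
h_3 = 1
cx_4 = 3
cy_4 = 5
cz_4 = 2
r_4 = 1
cx_5 = 7
cy_5 = 6
cz_5 = 5
cx_6 = 2
cy_6 = 6
cz_6 = 1
r_6 = 2
cx_7 = 1
cy_7 = 6
cz_7 = 3
cx_8 = 5
cy_8 = 3
cz_8 = 4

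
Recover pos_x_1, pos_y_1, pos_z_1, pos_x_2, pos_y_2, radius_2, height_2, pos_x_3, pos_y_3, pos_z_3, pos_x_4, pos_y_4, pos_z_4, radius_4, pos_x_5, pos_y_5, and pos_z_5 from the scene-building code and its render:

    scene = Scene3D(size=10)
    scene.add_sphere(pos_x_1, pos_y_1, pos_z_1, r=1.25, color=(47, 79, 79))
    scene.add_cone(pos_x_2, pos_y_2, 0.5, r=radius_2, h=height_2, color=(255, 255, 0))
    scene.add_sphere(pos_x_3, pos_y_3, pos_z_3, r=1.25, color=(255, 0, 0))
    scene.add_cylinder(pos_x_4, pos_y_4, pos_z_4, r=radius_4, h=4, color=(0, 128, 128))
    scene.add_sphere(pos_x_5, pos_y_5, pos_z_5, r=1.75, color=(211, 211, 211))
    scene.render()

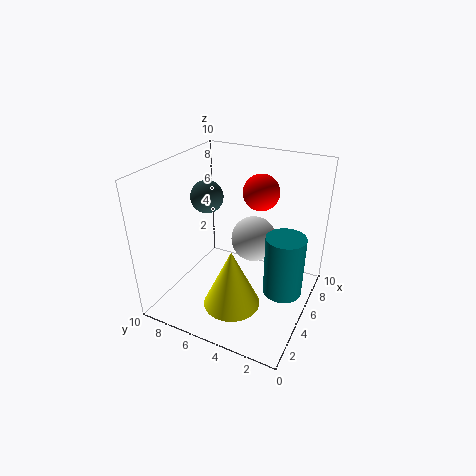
pos_x_1 = 6.75
pos_y_1 = 8.5
pos_z_1 = 6.75
pos_x_2 = 3.5
pos_y_2 = 4.75
radius_2 = 2
height_2 = 4.25
pos_x_3 = 6.5
pos_y_3 = 4
pos_z_3 = 8
pos_x_4 = 4
pos_y_4 = 1.25
pos_z_4 = 2.5
radius_4 = 1.25
pos_x_5 = 7.75
pos_y_5 = 5
pos_z_5 = 3.5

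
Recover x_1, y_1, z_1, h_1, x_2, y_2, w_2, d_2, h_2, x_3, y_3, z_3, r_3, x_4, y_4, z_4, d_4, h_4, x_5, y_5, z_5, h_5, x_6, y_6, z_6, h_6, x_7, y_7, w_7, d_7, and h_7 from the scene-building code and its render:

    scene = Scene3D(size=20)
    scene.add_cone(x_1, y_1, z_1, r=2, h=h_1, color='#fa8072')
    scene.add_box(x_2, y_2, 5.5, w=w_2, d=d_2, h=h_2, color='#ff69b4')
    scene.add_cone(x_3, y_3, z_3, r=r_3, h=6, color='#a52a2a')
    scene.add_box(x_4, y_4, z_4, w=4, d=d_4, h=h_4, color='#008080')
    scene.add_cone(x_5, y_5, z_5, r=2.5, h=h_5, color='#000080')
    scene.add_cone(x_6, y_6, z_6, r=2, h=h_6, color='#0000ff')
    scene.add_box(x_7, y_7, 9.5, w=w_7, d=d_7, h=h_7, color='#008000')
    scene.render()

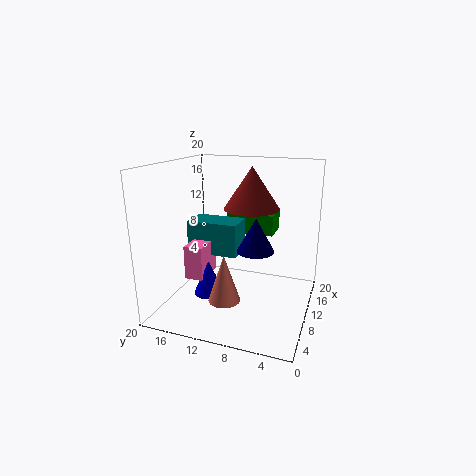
x_1 = 3.5
y_1 = 9.5
z_1 = 4
h_1 = 6
x_2 = 4.5
y_2 = 13
w_2 = 4.5
d_2 = 2.5
h_2 = 4.5
x_3 = 13
y_3 = 9
z_3 = 13.5
r_3 = 4
x_4 = 7.5
y_4 = 9.5
z_4 = 8
d_4 = 7
h_4 = 4.5
x_5 = 8.5
y_5 = 7
z_5 = 9
h_5 = 4.5
x_6 = 5.5
y_6 = 12.5
z_6 = 3.5
h_6 = 4.5
x_7 = 13.5
y_7 = 6
w_7 = 4.5
d_7 = 7
h_7 = 3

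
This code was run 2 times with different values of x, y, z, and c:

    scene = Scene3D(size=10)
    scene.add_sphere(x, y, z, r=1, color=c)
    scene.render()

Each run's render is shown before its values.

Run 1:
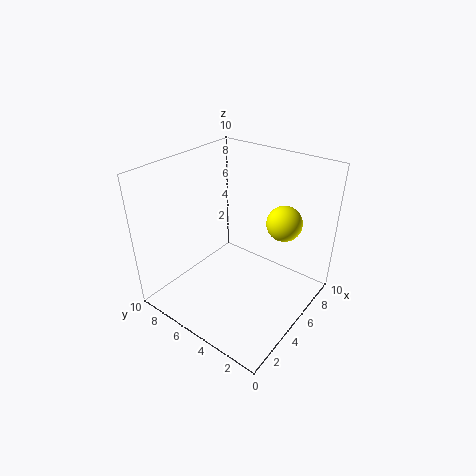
x = 4; y = 1; z = 8; c = 'yellow'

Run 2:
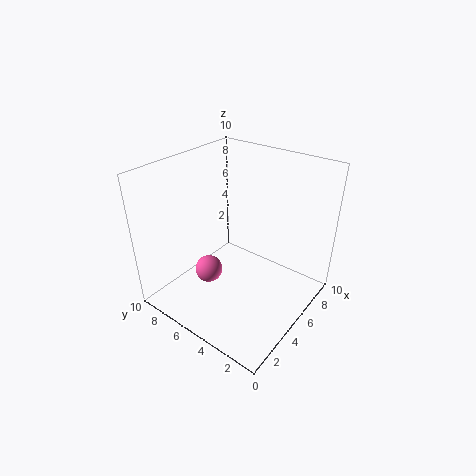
x = 4; y = 7; z = 2; c = 'hotpink'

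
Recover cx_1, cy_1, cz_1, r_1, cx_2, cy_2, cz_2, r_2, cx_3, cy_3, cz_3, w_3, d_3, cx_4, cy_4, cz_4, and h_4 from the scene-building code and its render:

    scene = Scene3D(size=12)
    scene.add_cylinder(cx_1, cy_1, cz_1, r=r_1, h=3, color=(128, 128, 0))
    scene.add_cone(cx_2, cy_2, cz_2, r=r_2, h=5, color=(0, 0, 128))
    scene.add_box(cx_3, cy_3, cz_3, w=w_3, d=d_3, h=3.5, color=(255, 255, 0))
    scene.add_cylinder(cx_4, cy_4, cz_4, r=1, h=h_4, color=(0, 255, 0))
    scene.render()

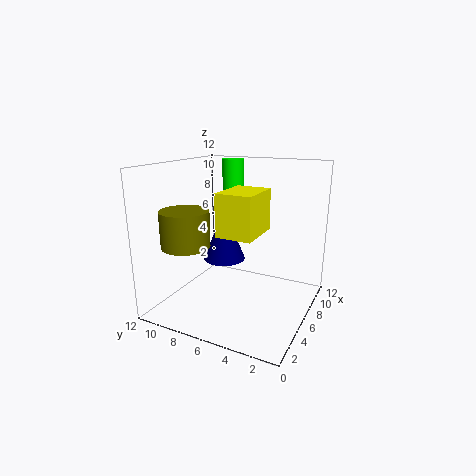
cx_1 = 3.5, cy_1 = 9.5, cz_1 = 5.5, r_1 = 2, cx_2 = 9, cy_2 = 9, cz_2 = 2.5, r_2 = 2, cx_3 = 4, cy_3 = 4, cz_3 = 6.5, w_3 = 4, d_3 = 3, cx_4 = 10, cy_4 = 8.5, cz_4 = 8.5, h_4 = 3.5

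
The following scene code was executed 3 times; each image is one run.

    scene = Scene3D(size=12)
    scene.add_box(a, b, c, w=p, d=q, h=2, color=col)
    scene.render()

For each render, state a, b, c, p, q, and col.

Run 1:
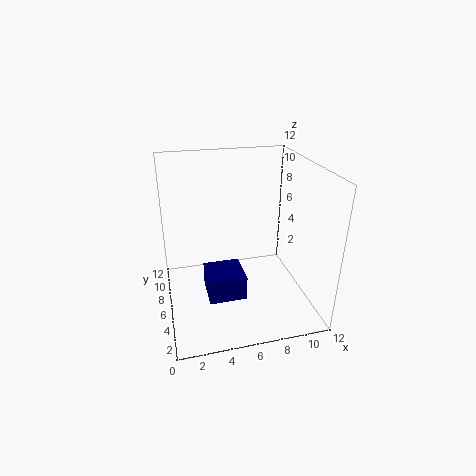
a = 3, b = 3, c = 2, p = 3, q = 3, col = 'navy'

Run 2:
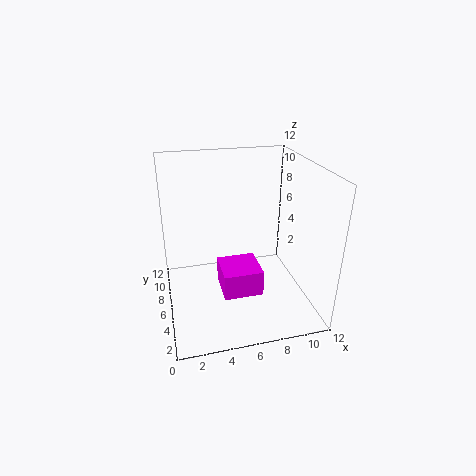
a = 4, b = 2, c = 3, p = 3, q = 3, col = 'magenta'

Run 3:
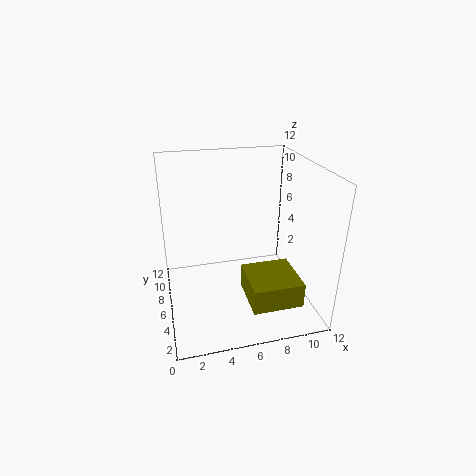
a = 6, b = 1, c = 2, p = 4, q = 4, col = 'olive'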